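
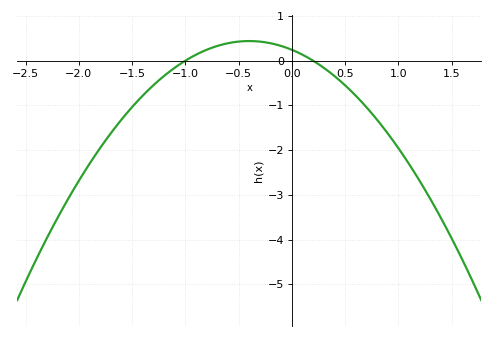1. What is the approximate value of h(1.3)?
-3.1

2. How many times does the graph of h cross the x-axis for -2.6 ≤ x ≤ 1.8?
2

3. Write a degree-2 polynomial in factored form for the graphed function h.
y = -1.22(x + 1)(x - 0.2)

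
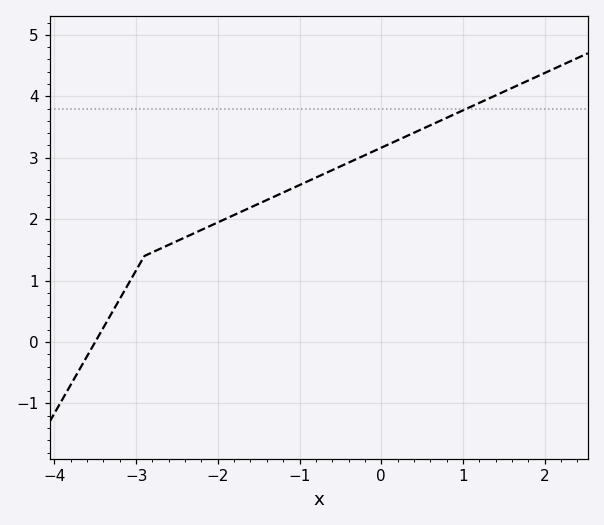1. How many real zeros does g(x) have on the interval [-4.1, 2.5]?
1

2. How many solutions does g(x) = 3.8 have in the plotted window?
1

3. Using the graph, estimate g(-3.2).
0.702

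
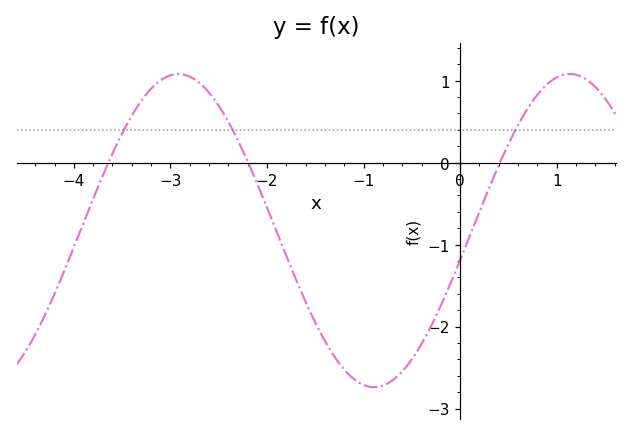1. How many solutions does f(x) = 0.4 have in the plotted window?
3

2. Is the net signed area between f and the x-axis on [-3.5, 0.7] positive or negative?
negative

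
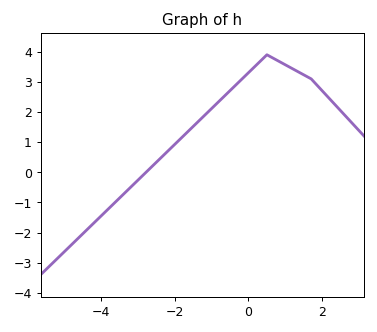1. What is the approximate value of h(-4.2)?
-1.7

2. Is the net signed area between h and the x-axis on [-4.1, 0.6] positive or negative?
positive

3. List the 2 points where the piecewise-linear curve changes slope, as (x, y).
(0.5, 3.9); (1.7, 3.1)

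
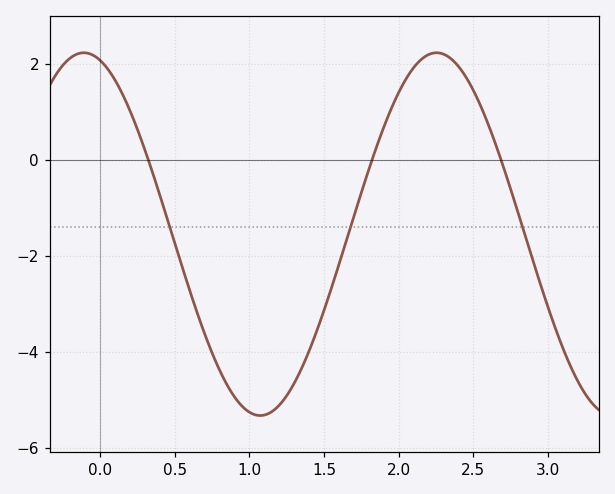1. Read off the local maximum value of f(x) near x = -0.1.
2.23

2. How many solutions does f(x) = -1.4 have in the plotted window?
3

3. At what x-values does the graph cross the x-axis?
0.323, 1.82, 2.68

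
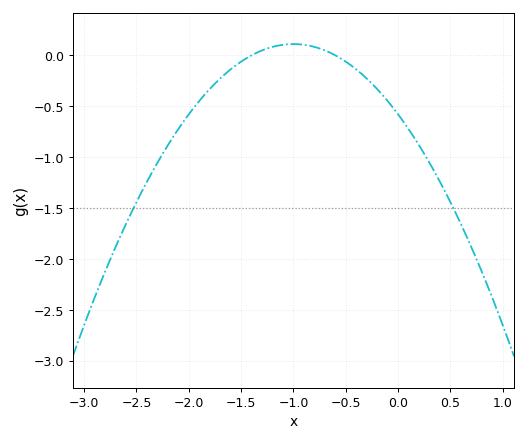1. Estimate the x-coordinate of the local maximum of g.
-1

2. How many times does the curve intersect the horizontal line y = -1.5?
2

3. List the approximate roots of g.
-1.4, -0.6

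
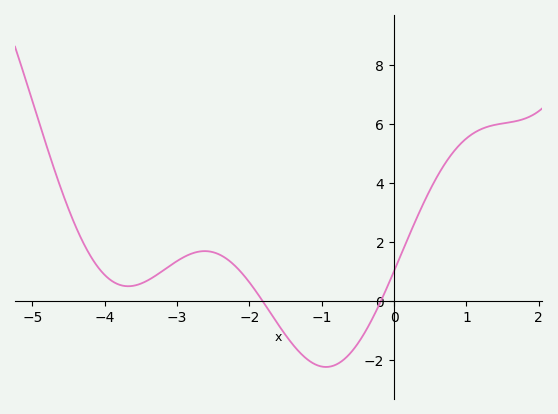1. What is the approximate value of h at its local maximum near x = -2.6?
1.7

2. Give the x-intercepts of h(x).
-1.82, -0.183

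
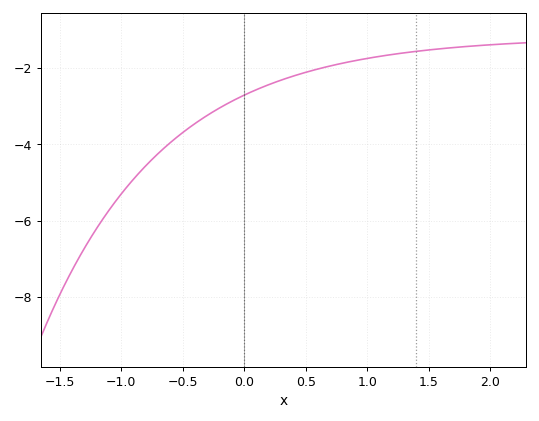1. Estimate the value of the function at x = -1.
-5.2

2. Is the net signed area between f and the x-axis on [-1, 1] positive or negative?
negative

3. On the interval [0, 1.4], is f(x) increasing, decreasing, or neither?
increasing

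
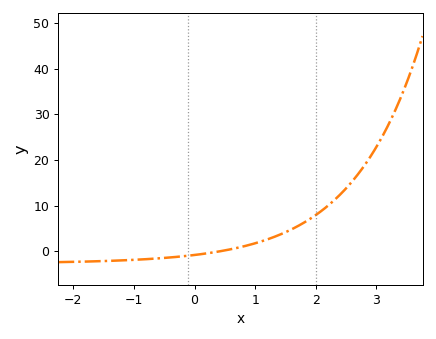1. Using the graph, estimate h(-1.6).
-2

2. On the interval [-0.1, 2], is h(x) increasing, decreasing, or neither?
increasing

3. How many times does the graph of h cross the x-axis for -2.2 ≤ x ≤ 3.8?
1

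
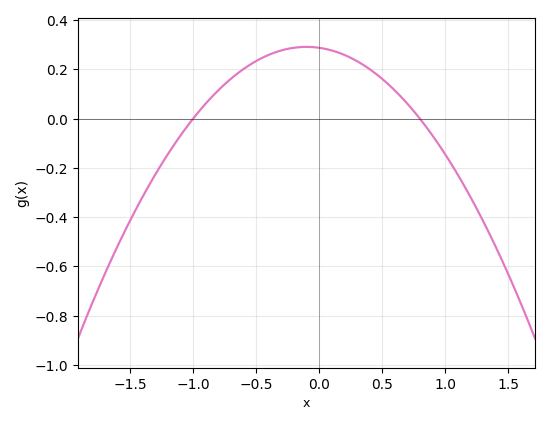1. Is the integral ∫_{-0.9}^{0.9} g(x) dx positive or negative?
positive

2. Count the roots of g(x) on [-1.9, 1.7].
2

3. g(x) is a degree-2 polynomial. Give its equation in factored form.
y = -0.36(x + 1)(x - 0.8)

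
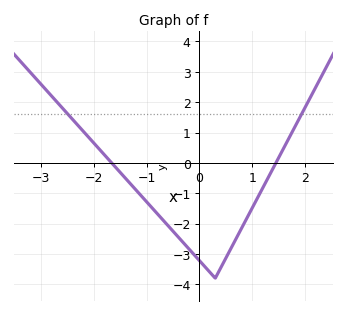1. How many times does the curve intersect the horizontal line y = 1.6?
2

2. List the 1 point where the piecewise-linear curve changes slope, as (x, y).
(0.3, -3.8)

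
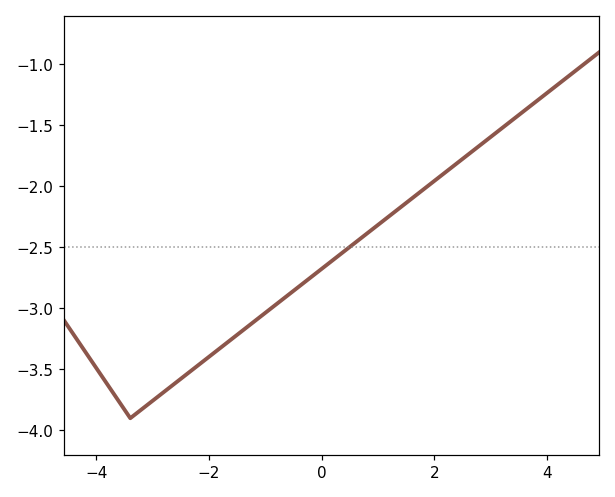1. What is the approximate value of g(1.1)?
-2.28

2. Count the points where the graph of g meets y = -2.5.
1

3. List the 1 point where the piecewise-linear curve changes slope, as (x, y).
(-3.4, -3.9)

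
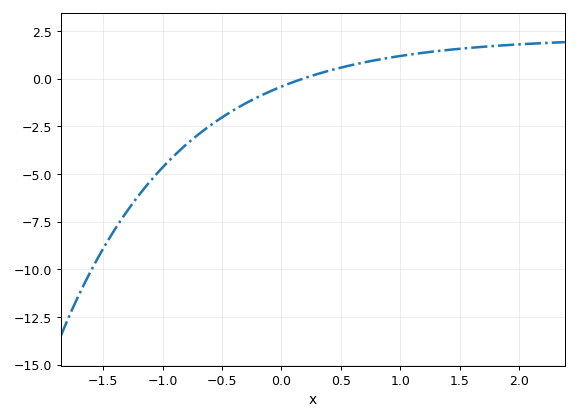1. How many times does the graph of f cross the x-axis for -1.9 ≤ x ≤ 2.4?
1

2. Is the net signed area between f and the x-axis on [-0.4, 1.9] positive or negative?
positive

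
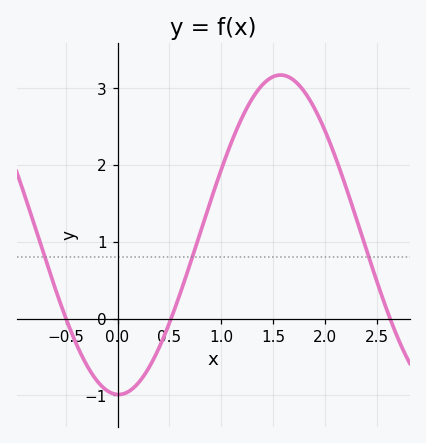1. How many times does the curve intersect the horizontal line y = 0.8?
3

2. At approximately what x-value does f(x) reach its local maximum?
1.6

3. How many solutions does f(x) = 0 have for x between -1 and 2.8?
3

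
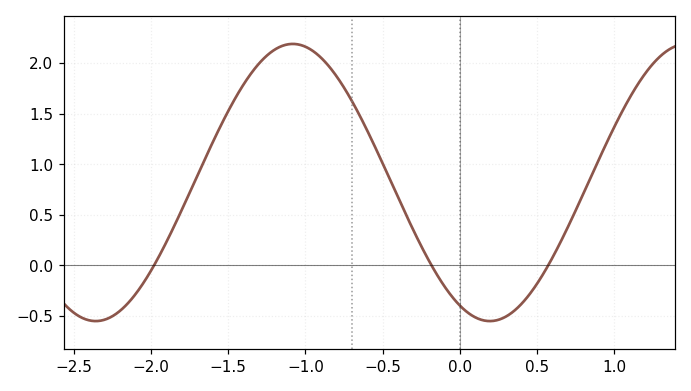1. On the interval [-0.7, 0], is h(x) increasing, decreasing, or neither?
decreasing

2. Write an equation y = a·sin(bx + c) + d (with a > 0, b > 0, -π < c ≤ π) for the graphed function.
y = 1.37sin(2.5x - 2.1) + 0.82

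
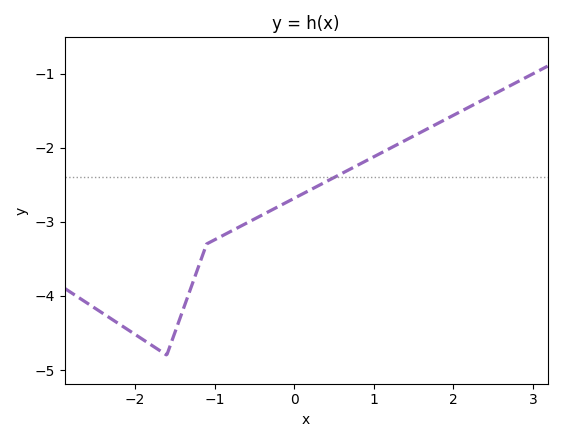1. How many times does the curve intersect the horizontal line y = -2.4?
1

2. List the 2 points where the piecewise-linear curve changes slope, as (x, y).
(-1.6, -4.8); (-1.1, -3.3)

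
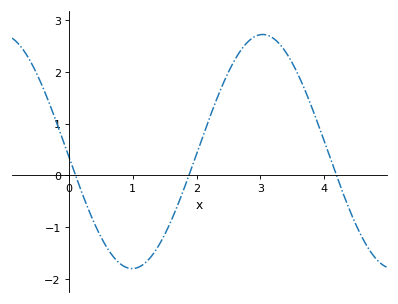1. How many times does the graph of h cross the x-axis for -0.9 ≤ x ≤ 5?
3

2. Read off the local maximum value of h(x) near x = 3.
2.7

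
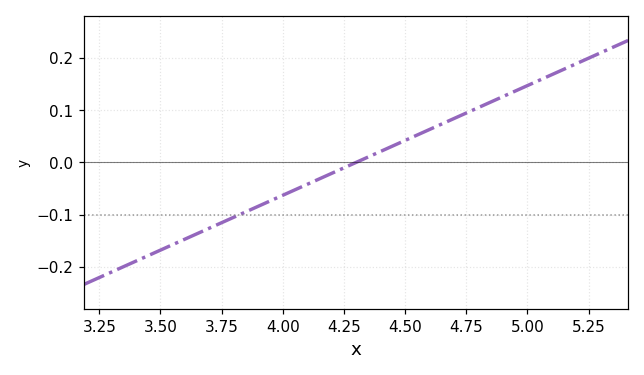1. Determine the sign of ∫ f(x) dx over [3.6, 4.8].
negative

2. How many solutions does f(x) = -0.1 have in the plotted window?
1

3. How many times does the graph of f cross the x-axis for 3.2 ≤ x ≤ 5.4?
1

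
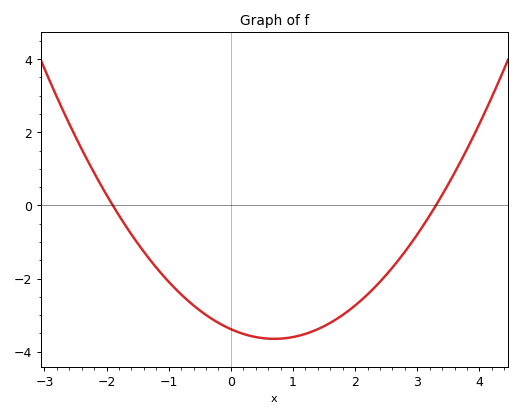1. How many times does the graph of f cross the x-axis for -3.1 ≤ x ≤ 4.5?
2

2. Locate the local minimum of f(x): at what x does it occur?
0.8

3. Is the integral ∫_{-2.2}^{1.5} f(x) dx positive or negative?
negative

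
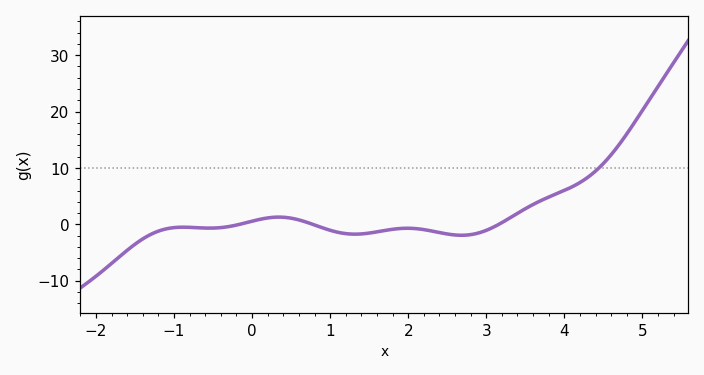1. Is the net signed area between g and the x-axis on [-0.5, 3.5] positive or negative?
negative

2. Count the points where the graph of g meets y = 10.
1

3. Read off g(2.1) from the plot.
-1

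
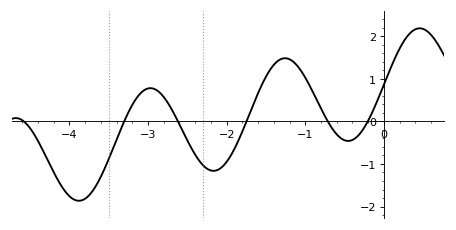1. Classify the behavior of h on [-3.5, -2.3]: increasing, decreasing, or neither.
neither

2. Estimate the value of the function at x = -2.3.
-1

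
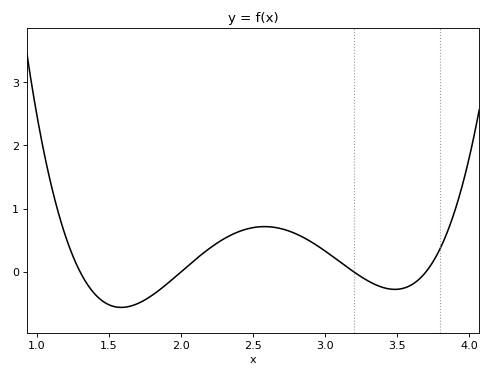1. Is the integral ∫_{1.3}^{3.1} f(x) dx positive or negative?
positive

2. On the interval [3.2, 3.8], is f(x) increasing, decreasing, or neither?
neither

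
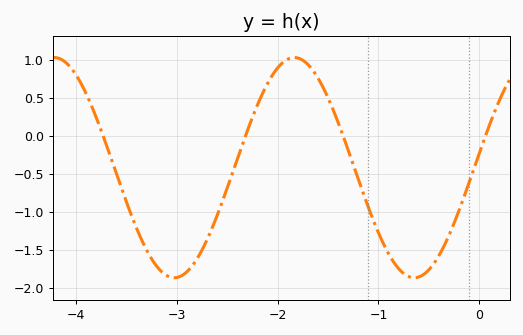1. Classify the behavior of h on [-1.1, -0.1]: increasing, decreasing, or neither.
neither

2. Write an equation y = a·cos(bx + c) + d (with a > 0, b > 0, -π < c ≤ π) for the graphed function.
y = 1.45cos(2.64x - 1.44) - 0.42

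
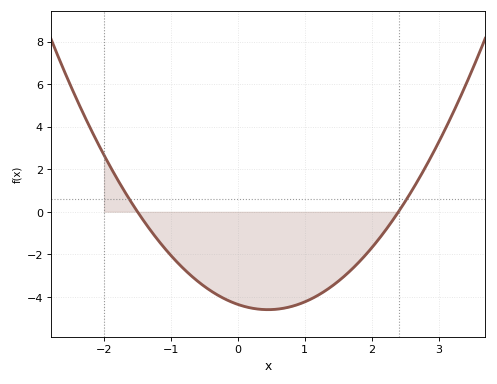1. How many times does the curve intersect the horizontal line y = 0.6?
2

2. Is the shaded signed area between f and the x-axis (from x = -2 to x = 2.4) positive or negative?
negative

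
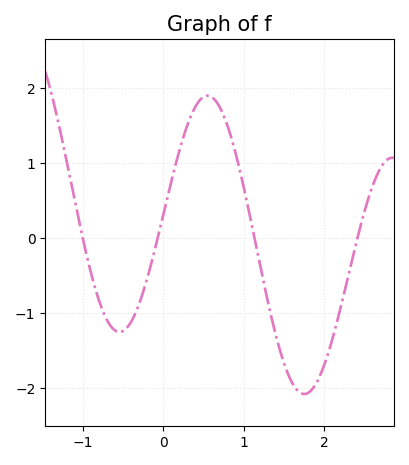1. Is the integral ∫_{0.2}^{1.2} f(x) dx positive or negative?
positive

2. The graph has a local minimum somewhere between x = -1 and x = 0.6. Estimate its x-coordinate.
-0.5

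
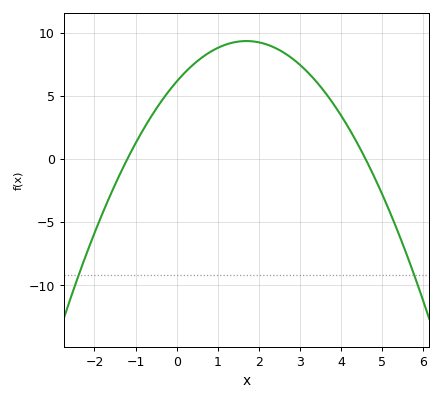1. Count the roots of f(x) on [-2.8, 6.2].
2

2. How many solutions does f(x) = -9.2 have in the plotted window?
2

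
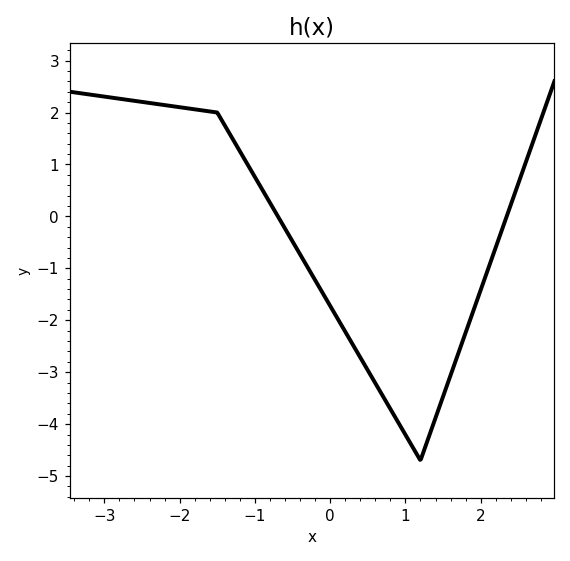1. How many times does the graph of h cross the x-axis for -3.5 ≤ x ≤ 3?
2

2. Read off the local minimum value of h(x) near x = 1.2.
-4.7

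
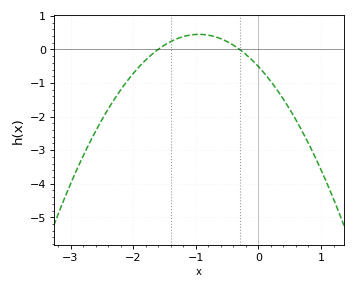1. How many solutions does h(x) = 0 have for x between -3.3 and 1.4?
2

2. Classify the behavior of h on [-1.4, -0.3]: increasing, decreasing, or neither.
neither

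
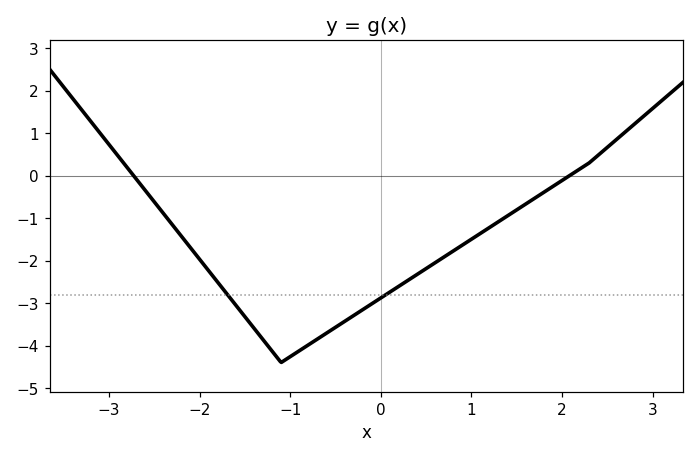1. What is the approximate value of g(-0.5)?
-3.6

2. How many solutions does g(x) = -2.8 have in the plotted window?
2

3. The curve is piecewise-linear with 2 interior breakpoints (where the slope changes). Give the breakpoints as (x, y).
(-1.1, -4.4); (2.3, 0.3)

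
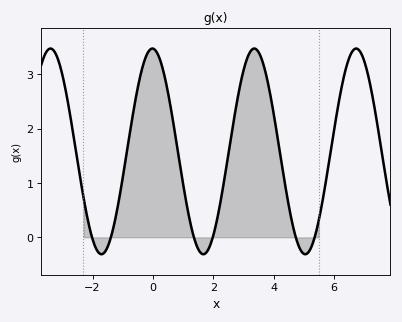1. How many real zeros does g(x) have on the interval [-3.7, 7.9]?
6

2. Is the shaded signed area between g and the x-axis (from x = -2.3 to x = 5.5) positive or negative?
positive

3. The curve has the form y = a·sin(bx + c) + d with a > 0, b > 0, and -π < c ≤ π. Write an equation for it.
y = 1.89sin(1.9x + 1.6) + 1.58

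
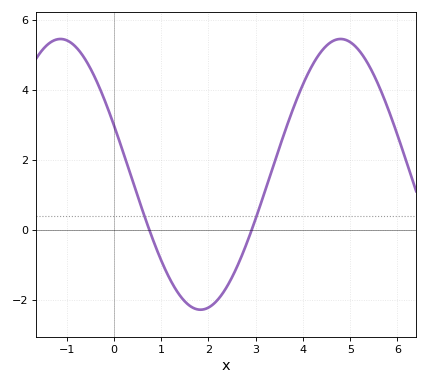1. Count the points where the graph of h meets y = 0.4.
2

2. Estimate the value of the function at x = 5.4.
4.69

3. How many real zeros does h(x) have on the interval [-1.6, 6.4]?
2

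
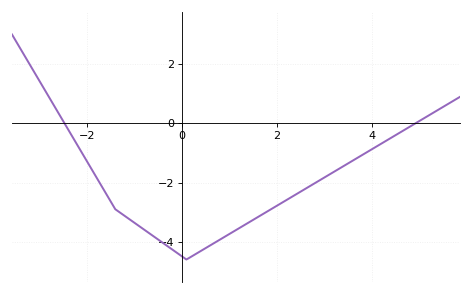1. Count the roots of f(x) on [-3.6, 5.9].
2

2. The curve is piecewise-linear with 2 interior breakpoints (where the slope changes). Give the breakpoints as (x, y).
(-1.4, -2.9); (0.1, -4.6)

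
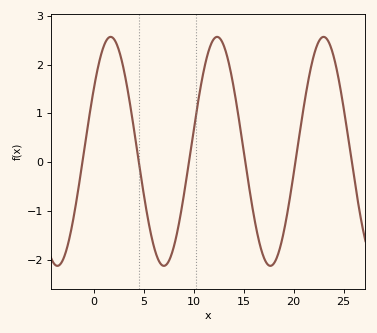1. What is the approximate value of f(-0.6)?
0.725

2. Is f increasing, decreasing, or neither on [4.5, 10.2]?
neither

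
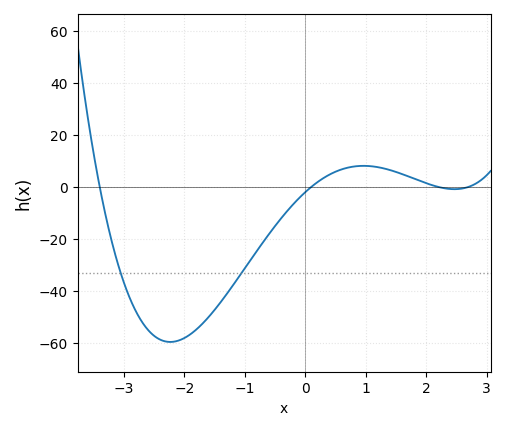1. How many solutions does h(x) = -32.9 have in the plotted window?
2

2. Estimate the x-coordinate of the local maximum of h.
1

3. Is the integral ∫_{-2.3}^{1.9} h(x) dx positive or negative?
negative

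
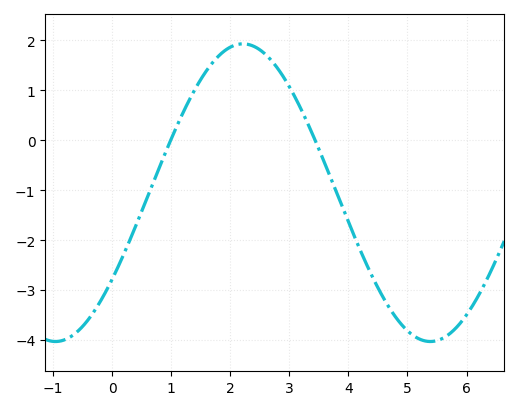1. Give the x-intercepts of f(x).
1, 3.4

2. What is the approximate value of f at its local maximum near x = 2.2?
1.9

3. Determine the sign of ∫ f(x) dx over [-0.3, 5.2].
negative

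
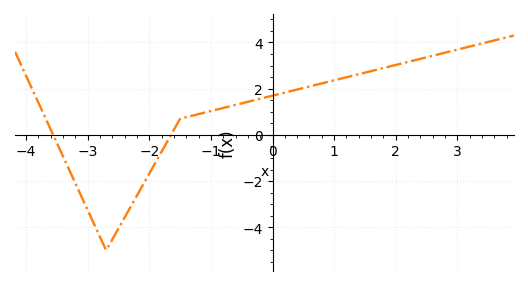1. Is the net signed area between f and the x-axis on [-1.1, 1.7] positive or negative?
positive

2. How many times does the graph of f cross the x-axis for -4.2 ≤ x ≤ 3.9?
2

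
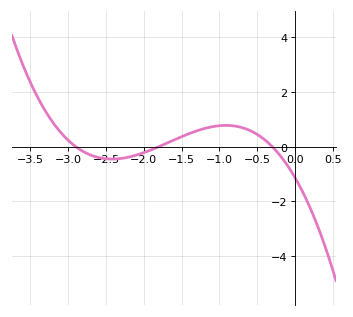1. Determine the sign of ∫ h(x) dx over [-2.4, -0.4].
positive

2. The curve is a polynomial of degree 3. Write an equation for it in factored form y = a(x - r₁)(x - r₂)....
y = -0.72(x + 2.9)(x + 1.8)(x + 0.3)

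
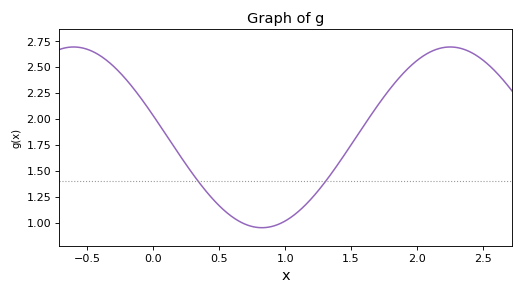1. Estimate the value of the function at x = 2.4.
2.64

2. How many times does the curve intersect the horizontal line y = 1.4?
2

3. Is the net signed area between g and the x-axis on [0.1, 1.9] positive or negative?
positive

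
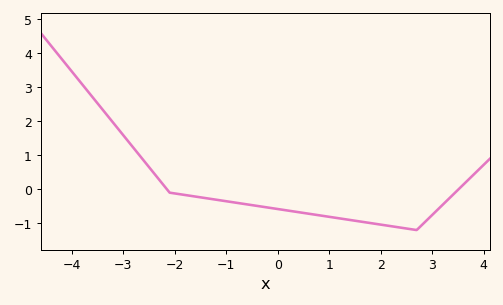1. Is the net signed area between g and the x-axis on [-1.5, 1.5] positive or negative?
negative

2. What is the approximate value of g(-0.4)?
-0.5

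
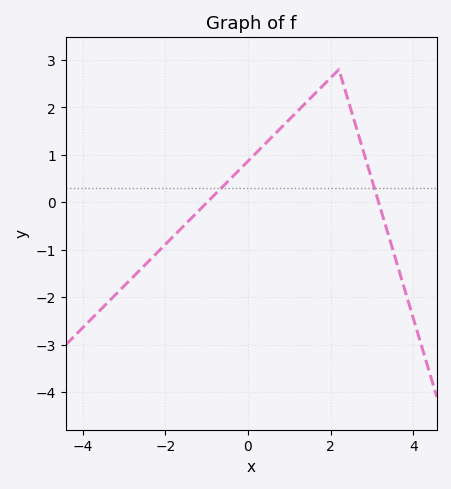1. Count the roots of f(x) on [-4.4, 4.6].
2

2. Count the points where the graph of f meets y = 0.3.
2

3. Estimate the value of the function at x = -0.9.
0.079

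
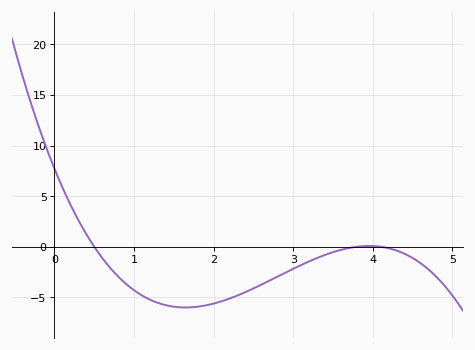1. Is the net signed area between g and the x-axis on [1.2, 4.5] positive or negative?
negative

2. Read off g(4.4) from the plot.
-0.5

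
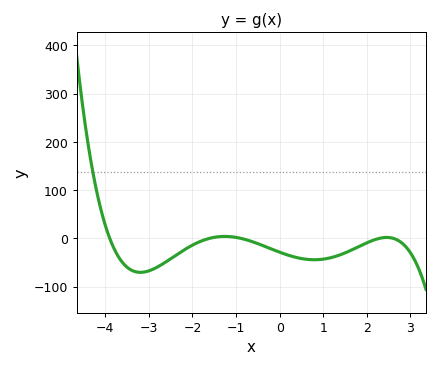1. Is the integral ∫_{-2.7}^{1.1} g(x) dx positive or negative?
negative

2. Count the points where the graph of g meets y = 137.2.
1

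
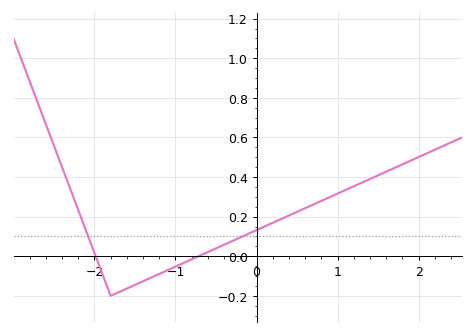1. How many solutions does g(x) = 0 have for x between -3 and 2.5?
2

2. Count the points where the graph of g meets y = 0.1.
2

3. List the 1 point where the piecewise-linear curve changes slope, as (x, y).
(-1.8, -0.2)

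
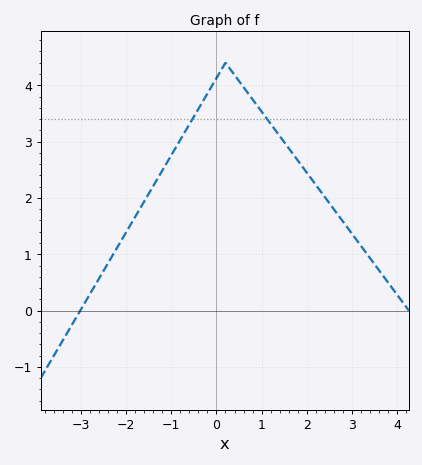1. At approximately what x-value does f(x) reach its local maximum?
0.2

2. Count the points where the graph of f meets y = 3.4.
2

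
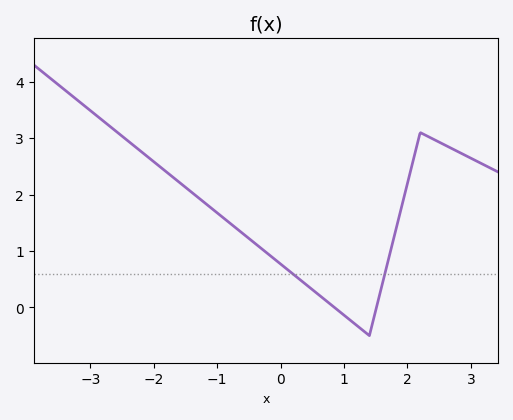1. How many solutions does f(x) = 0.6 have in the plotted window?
2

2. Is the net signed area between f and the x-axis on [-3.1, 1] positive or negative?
positive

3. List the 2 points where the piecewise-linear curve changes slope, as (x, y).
(1.4, -0.5); (2.2, 3.1)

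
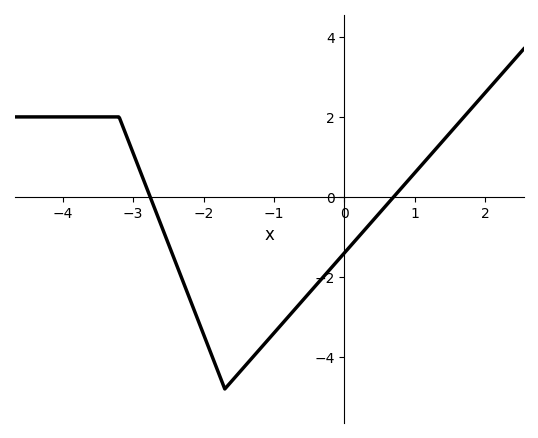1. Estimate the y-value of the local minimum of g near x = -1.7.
-4.8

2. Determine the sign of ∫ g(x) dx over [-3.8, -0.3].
negative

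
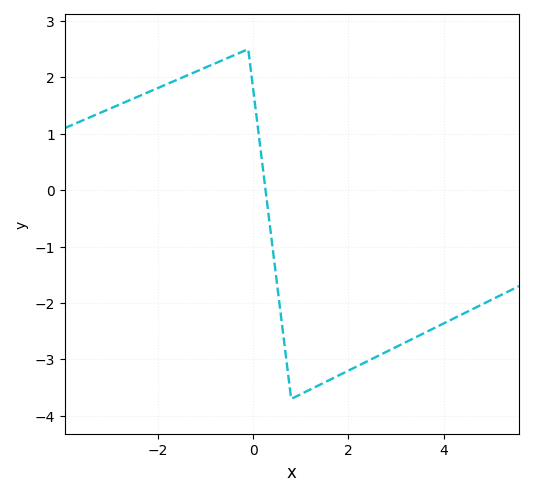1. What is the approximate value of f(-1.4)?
2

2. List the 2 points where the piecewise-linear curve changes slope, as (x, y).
(-0.1, 2.5); (0.8, -3.7)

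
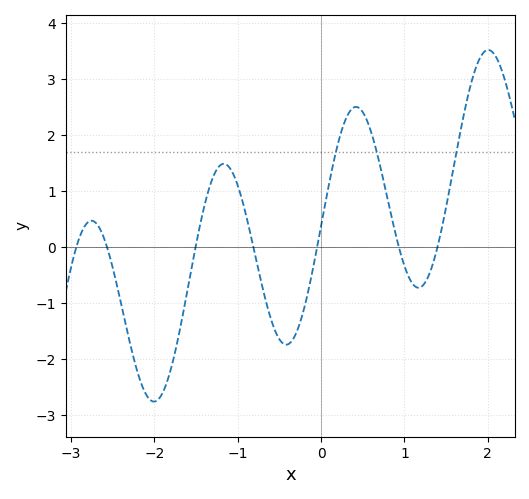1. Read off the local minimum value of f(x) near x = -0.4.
-1.7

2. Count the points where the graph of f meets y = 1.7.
3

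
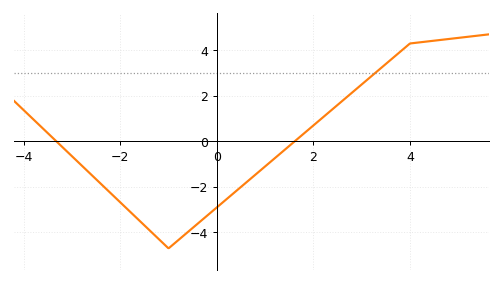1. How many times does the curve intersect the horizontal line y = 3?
1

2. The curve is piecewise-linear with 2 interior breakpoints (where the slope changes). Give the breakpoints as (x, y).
(-1, -4.7); (4, 4.3)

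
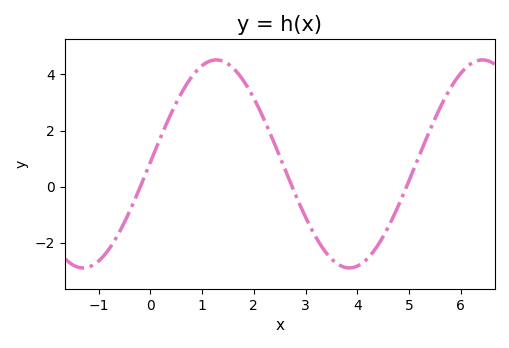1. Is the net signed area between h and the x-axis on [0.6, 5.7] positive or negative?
positive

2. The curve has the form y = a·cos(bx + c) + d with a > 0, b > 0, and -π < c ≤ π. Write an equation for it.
y = 3.71cos(1.22x - 1.55) + 0.81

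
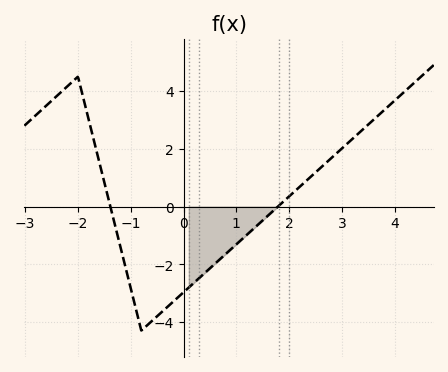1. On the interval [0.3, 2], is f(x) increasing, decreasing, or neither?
increasing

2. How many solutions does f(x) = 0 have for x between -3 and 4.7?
2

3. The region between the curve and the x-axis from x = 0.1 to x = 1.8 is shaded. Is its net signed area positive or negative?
negative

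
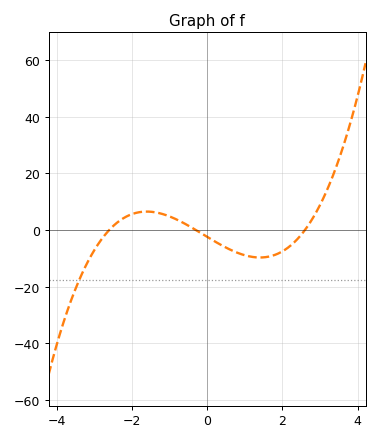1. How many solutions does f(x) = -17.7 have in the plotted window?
1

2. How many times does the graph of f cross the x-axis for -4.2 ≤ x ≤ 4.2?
3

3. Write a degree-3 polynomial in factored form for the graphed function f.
y = 1.19(x + 2.6)(x + 0.3)(x - 2.6)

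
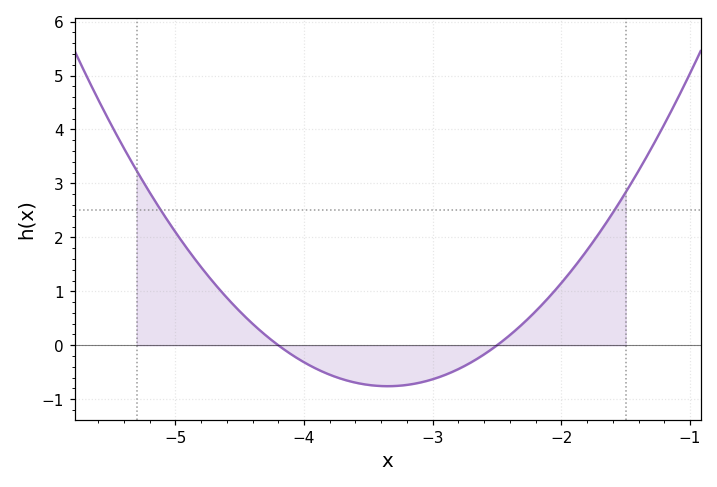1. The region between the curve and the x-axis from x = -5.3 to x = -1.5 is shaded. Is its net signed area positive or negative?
positive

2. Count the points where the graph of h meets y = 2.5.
2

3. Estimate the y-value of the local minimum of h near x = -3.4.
-0.759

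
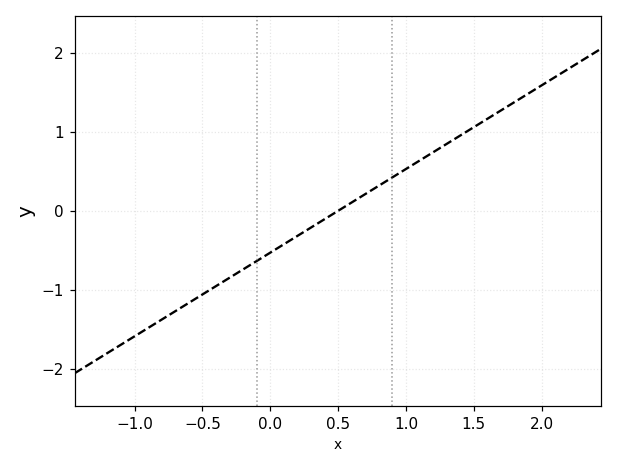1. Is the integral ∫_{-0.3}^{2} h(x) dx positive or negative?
positive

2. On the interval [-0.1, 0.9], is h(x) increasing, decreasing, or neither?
increasing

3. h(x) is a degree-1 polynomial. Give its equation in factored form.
y = 1.06(x - 0.5)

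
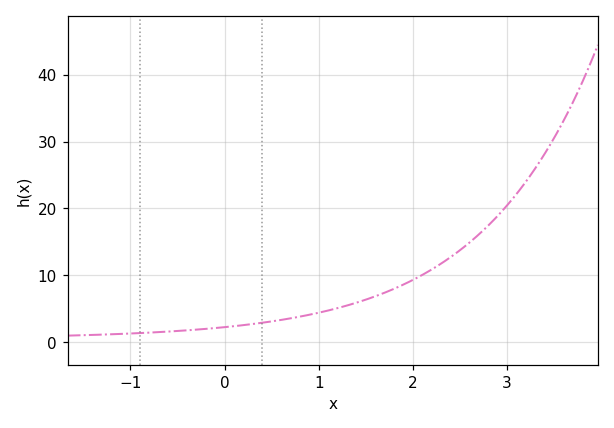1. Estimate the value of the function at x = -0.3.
2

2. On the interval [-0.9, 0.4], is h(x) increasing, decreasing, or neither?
increasing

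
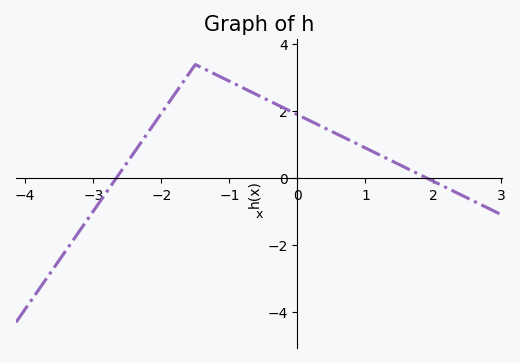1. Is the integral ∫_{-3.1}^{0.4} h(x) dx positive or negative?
positive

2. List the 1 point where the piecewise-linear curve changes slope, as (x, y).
(-1.5, 3.4)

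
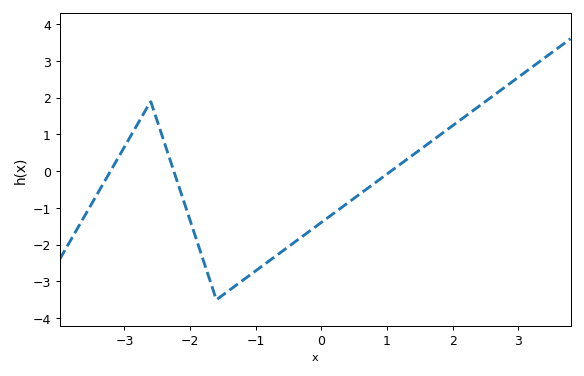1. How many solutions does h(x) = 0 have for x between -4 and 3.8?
3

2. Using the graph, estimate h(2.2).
1.5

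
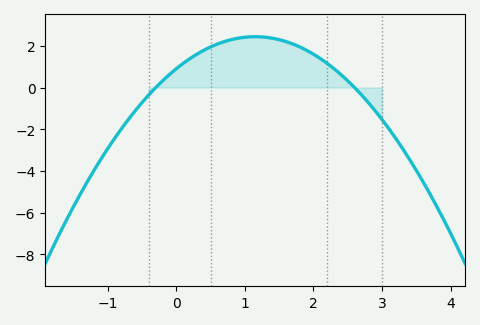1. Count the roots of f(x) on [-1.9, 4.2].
2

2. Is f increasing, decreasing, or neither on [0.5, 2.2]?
neither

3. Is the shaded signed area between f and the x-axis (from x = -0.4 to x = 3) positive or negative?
positive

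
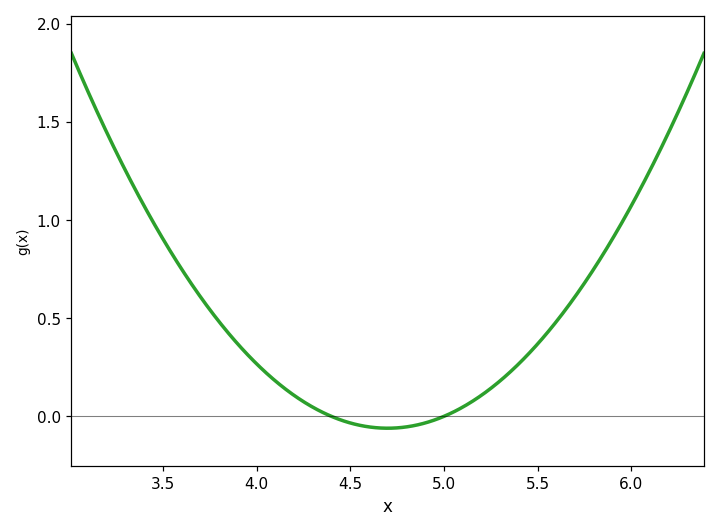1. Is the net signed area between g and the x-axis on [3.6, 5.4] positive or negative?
positive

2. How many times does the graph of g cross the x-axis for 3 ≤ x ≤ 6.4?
2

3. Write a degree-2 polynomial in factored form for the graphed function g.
y = 0.67(x - 4.4)(x - 5)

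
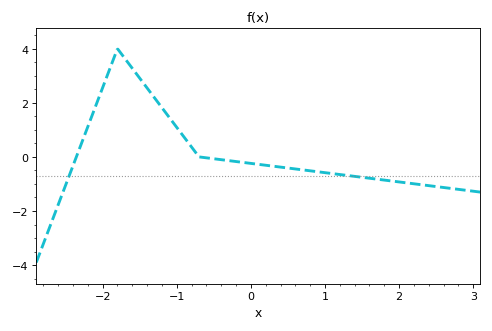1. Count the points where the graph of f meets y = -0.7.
2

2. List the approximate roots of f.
-2.35, -0.7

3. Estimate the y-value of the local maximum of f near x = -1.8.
4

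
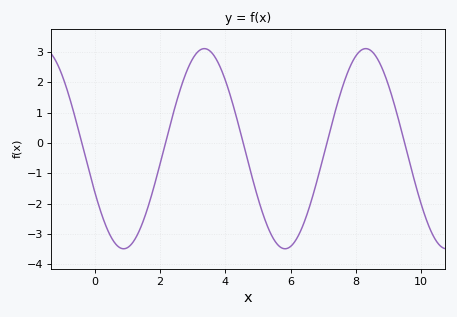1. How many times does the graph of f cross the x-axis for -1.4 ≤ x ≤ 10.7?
5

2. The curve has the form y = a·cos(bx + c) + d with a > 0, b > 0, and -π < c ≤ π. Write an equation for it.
y = 3.3cos(1.27x + 2.02) - 0.19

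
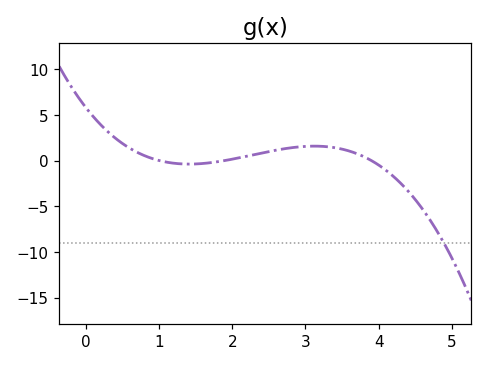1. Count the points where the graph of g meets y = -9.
1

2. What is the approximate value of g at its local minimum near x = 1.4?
-0.5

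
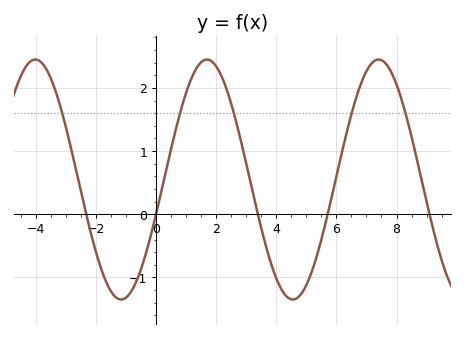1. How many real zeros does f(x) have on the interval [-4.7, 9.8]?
5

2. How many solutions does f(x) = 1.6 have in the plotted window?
5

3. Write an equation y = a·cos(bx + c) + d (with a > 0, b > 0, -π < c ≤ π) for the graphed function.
y = 1.9cos(1.1x - 1.86) + 0.55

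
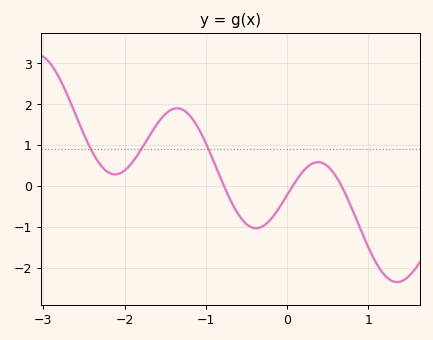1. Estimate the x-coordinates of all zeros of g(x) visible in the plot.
-0.777, 0.07, 0.67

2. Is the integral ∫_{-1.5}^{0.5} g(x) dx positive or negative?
positive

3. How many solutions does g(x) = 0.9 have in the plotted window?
3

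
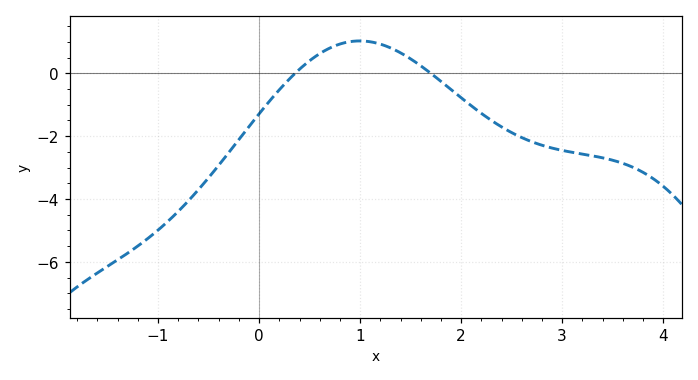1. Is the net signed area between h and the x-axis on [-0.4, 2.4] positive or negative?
negative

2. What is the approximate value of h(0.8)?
0.929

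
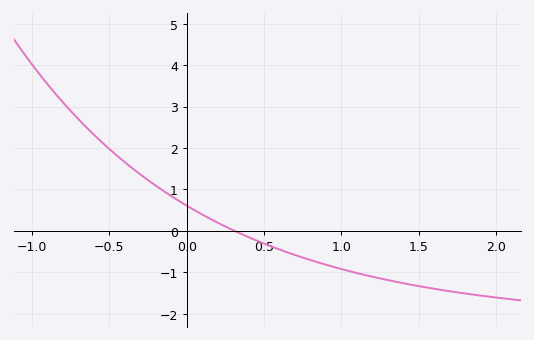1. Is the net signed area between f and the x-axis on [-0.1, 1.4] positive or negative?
negative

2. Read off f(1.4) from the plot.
-1.26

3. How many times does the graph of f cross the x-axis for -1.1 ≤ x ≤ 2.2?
1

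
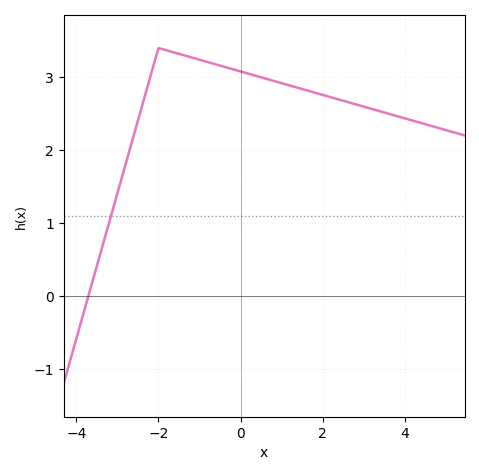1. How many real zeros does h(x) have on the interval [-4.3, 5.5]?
1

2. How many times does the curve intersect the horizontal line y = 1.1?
1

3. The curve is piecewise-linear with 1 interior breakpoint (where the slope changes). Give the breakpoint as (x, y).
(-2, 3.4)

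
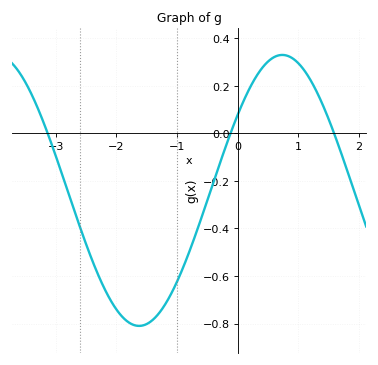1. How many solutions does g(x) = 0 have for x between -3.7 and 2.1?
3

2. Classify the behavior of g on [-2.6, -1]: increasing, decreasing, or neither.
neither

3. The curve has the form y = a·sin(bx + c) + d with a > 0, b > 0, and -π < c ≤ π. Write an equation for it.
y = 0.57sin(1.3x + 0.59) - 0.24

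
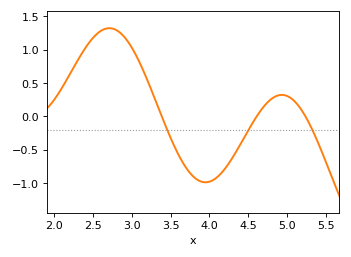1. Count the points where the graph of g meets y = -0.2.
3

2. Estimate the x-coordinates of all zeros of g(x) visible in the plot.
3.4, 4.6, 5.2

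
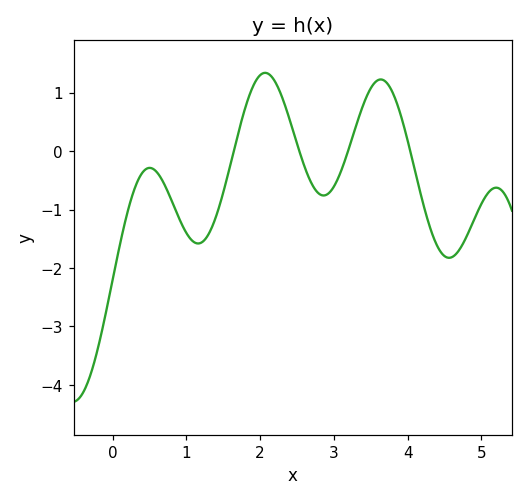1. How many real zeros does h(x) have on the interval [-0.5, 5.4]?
4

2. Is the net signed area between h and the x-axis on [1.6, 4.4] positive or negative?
positive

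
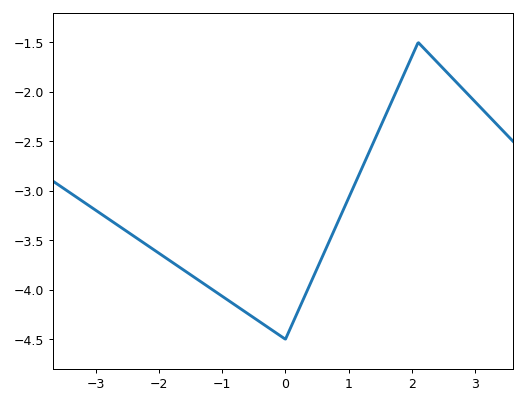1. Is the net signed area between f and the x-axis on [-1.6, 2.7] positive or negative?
negative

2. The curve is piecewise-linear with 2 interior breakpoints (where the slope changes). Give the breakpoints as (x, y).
(0, -4.5); (2.1, -1.5)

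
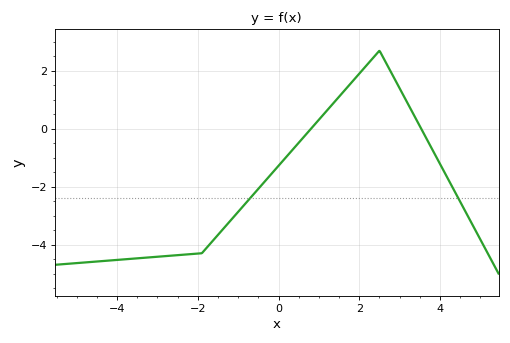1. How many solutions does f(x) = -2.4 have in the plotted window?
2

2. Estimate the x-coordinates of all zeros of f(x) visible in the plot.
0.8, 3.6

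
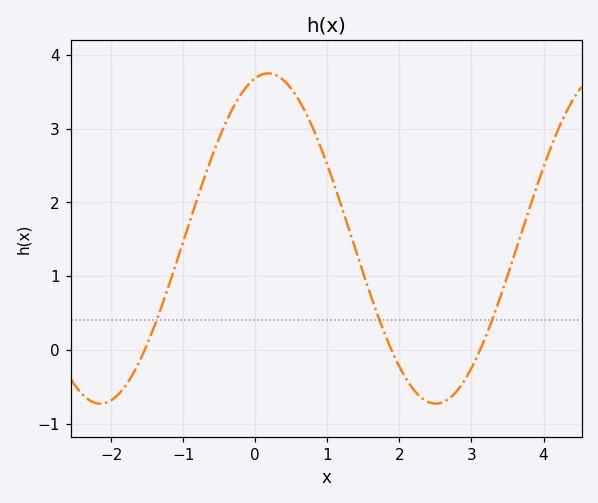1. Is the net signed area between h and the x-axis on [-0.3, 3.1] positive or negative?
positive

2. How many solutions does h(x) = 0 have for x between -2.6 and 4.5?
3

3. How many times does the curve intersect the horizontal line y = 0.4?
3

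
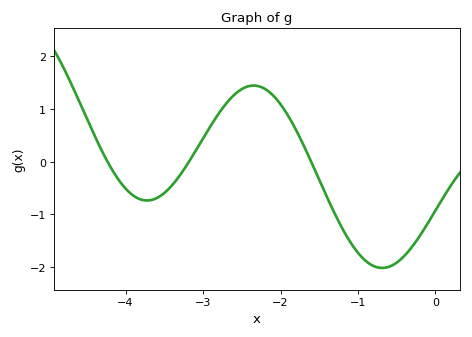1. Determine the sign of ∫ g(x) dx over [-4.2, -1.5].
positive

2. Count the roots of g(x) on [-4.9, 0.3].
3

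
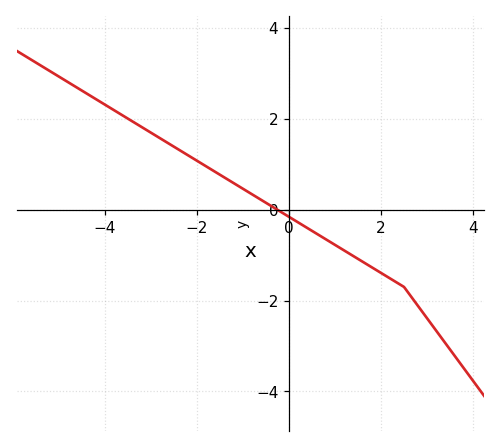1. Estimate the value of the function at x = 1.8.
-1.2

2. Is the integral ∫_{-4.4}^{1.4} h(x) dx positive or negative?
positive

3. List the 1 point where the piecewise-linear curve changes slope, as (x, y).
(2.5, -1.7)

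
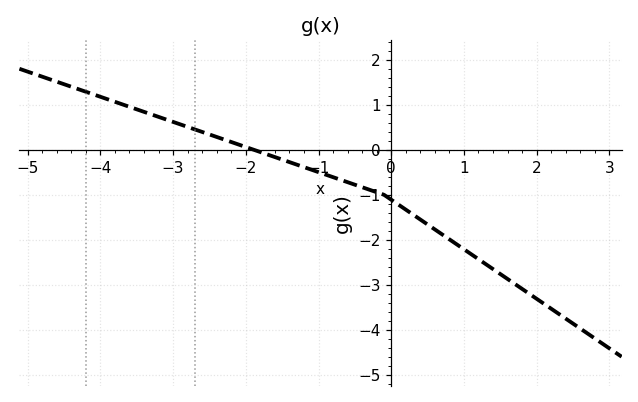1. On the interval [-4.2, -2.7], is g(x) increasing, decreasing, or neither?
decreasing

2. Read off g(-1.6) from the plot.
-0.162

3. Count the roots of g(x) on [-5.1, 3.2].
1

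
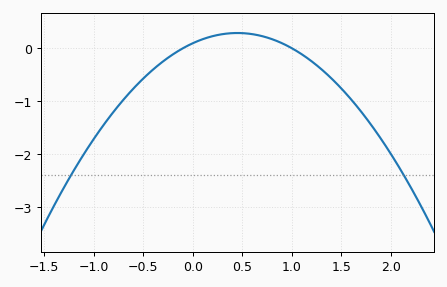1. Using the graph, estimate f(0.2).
0.228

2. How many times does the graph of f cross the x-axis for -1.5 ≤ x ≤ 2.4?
2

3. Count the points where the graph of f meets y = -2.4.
2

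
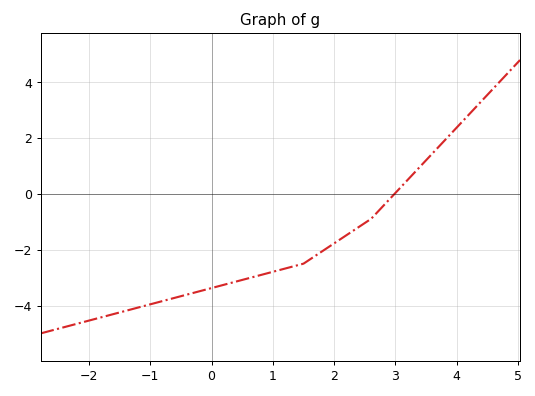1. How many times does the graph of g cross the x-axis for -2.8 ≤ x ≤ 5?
1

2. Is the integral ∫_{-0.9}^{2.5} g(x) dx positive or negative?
negative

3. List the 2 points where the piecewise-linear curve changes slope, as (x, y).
(1.5, -2.5); (2.6, -0.9)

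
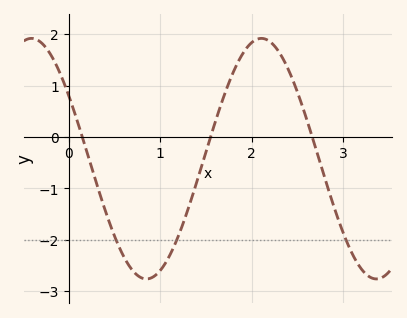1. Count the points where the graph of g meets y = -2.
3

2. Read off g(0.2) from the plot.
-0.3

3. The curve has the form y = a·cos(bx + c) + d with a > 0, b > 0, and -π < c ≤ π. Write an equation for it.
y = 2.34cos(2.5x + 1) - 0.42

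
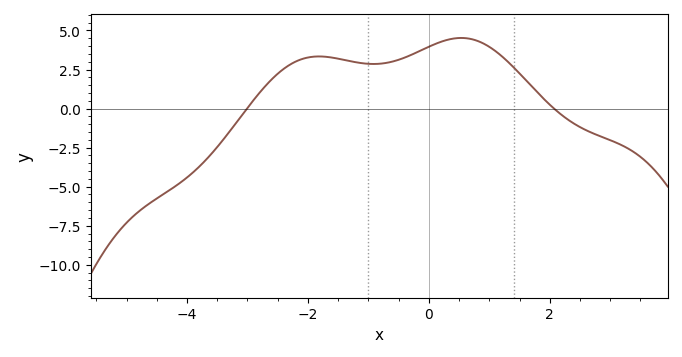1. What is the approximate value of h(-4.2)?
-5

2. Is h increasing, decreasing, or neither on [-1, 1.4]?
neither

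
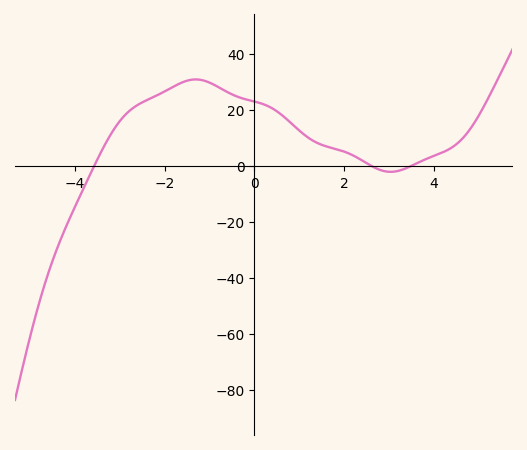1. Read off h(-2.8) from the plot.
20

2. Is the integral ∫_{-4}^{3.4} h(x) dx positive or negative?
positive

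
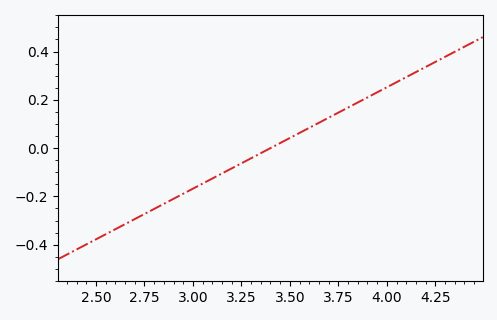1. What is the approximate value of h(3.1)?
-0.126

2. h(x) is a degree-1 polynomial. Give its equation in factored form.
y = 0.42(x - 3.4)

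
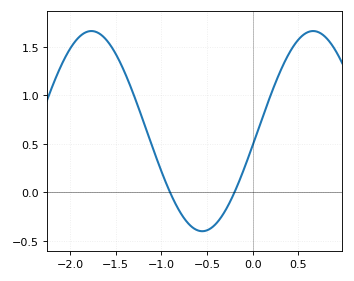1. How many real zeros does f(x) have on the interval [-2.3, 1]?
2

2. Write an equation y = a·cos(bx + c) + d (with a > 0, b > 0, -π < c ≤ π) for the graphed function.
y = 1.03cos(2.59x - 1.71) + 0.63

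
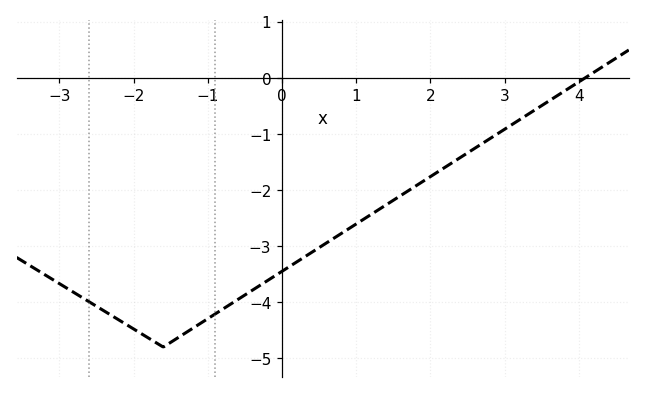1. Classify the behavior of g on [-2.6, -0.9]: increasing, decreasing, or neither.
neither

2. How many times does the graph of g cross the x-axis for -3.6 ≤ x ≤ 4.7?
1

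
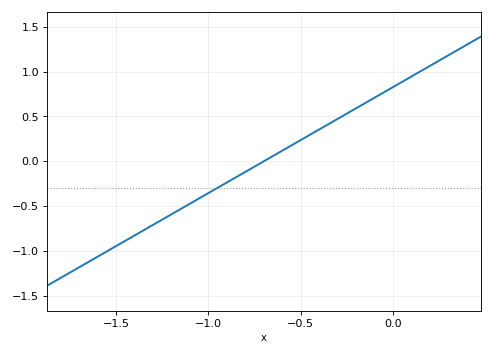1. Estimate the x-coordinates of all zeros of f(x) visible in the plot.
-0.7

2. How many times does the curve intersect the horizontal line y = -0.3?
1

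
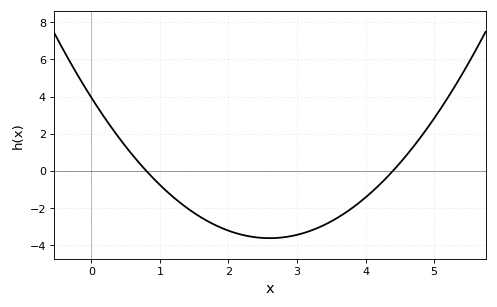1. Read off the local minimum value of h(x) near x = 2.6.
-3.6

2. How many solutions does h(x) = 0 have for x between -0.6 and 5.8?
2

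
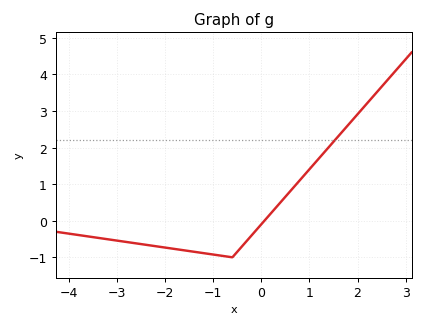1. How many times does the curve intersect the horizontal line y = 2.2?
1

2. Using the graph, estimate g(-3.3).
-0.486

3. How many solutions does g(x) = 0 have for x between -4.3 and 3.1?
1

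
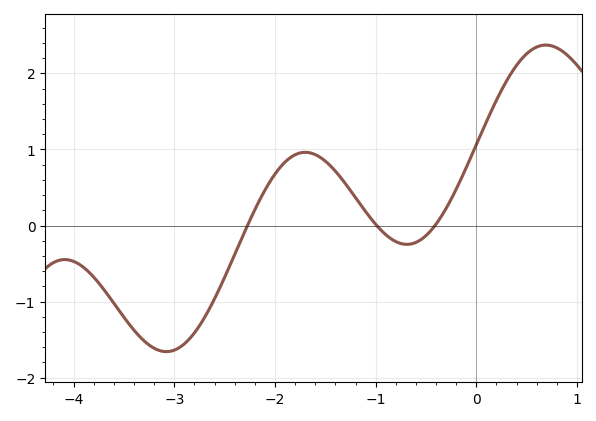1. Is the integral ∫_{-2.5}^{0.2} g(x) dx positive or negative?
positive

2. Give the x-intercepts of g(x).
-2.3, -1, -0.4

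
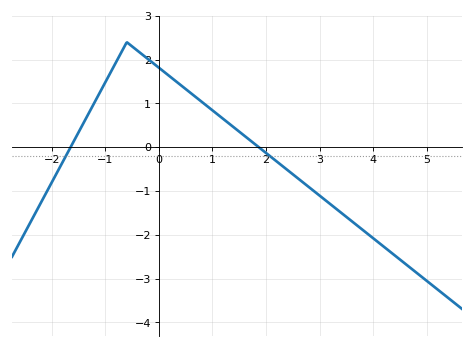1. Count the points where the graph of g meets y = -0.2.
2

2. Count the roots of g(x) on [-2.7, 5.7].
2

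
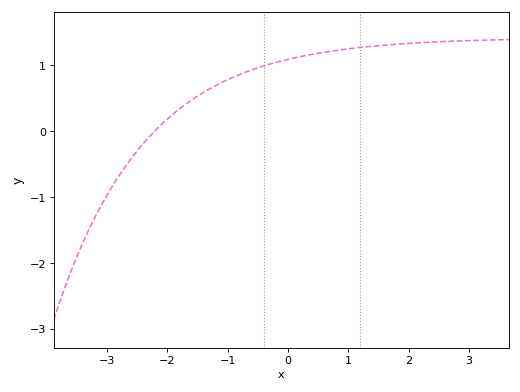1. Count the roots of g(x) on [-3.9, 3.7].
1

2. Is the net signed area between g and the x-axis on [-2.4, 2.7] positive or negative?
positive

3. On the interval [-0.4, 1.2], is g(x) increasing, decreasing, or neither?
increasing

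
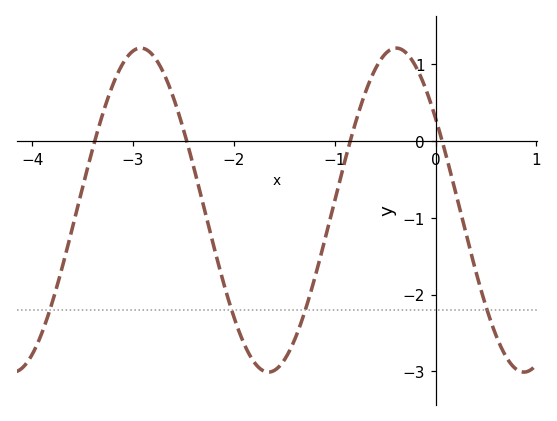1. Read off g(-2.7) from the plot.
0.9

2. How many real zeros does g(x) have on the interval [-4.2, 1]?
4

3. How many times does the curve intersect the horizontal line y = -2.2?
4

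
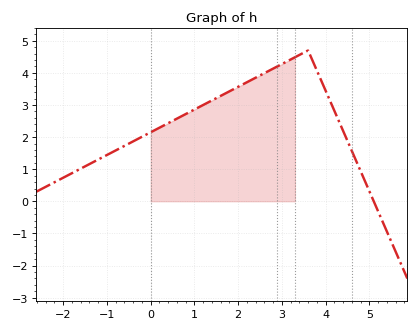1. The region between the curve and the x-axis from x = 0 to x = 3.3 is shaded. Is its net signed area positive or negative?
positive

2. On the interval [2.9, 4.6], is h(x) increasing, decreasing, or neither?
neither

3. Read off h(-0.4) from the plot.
1.9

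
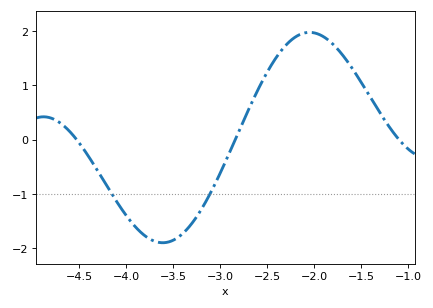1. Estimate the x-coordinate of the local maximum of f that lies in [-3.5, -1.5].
-2.05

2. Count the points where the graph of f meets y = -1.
2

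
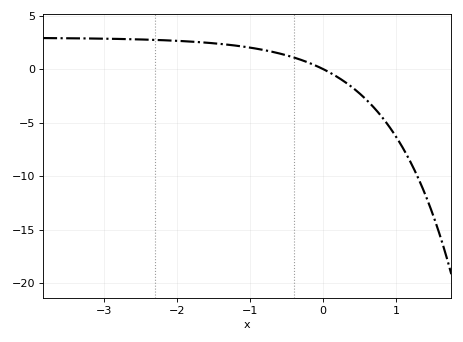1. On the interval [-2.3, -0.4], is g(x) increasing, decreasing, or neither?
decreasing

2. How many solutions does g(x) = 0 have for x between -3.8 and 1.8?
1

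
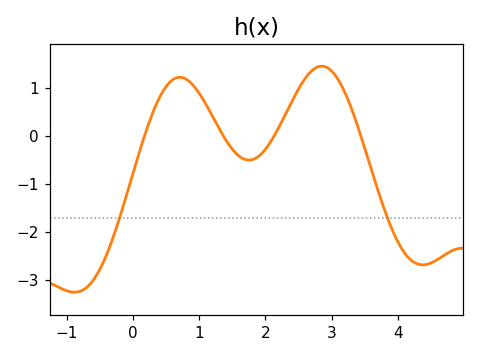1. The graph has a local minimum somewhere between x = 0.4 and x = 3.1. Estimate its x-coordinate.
1.75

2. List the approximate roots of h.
0.172, 1.36, 2.13, 3.44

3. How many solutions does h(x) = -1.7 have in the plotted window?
2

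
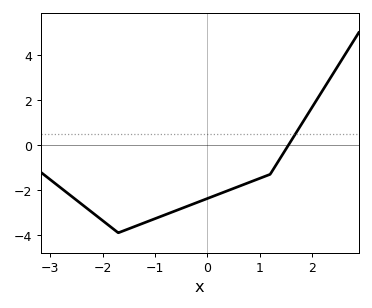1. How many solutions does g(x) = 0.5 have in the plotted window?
1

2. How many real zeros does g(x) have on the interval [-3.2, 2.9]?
1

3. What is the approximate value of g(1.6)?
0.19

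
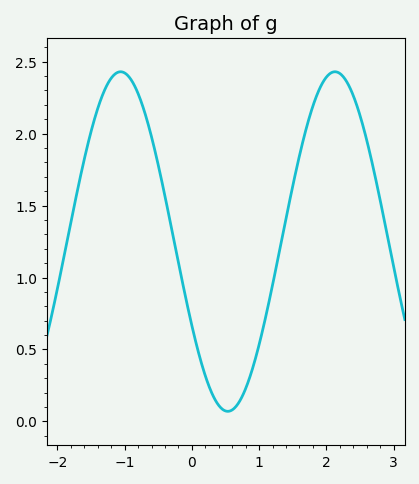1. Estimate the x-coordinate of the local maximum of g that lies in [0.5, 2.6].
2.13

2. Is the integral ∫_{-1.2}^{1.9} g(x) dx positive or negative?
positive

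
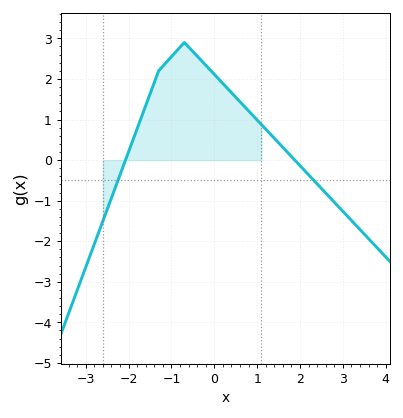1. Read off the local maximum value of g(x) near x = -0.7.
2.9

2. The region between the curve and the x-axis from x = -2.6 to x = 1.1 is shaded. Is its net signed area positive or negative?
positive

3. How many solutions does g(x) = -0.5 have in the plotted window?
2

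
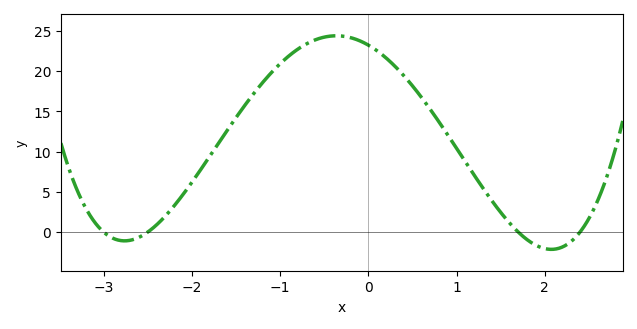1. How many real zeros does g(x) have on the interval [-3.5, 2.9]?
4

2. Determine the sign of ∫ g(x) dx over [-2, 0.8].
positive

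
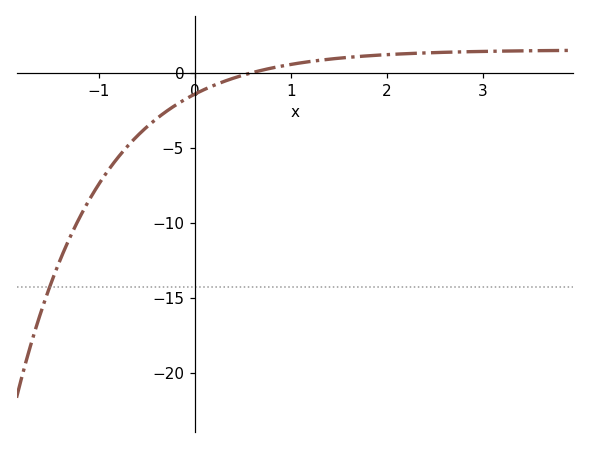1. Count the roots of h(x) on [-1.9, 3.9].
1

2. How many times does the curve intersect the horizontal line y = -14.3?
1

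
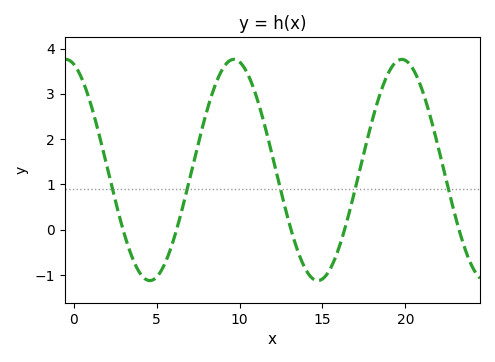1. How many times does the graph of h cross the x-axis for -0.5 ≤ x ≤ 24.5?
5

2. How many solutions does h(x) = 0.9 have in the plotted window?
5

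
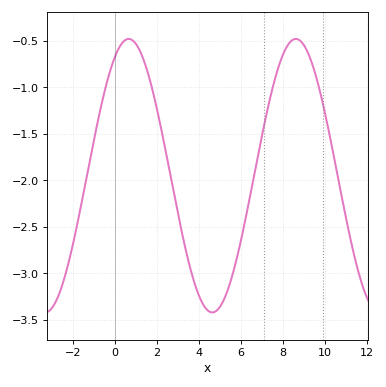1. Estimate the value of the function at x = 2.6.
-1.9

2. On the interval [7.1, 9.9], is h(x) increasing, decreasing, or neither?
neither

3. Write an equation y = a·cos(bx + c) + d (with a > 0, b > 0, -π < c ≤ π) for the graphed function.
y = 1.47cos(0.79x - 0.51) - 1.95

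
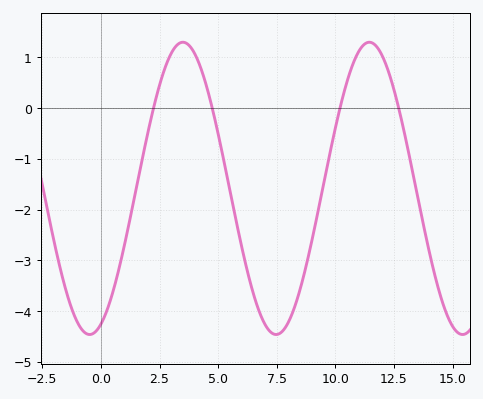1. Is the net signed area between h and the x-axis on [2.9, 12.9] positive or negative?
negative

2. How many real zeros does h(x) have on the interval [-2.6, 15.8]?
4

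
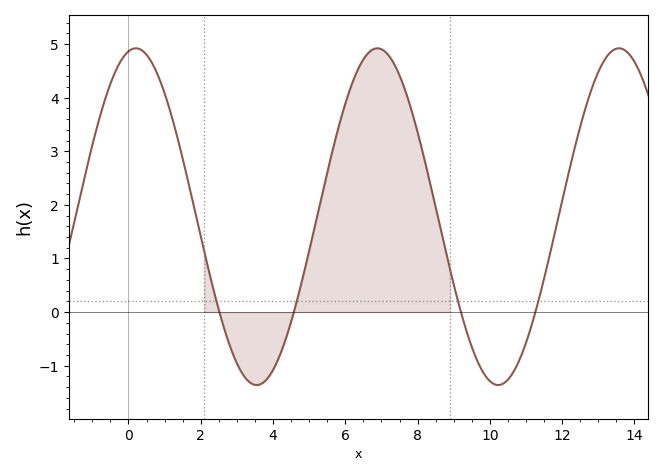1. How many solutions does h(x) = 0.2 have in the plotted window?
4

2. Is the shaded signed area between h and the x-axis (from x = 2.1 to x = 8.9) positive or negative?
positive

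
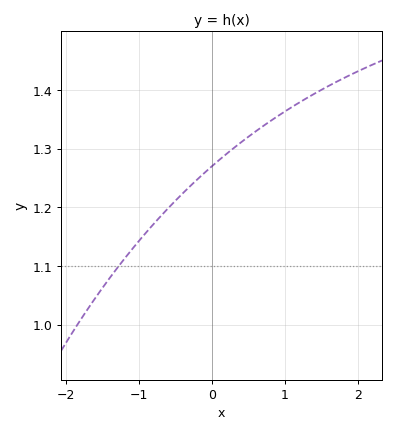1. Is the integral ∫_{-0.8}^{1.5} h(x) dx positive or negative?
positive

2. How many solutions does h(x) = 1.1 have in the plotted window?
1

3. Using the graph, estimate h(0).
1.27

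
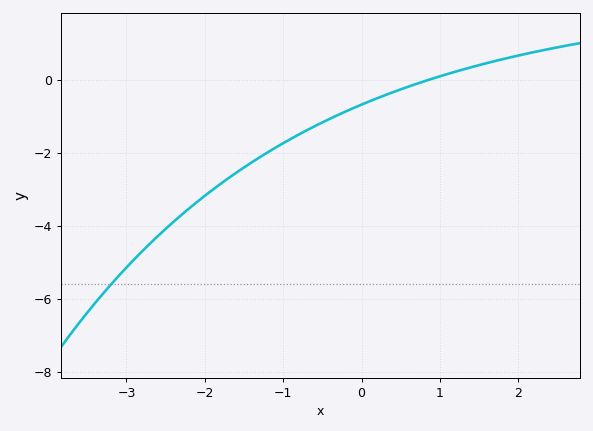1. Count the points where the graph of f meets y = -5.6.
1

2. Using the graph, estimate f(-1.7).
-2.6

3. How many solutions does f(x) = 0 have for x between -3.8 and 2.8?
1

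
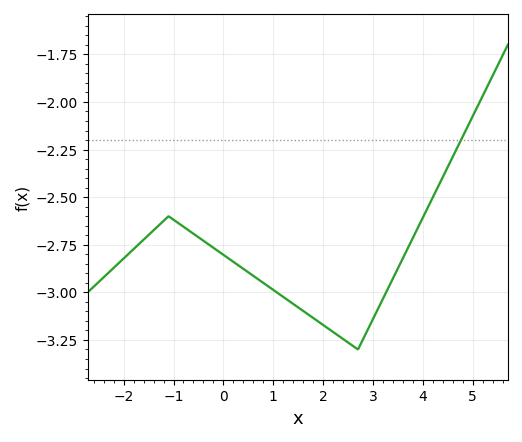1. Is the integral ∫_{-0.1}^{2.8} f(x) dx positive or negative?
negative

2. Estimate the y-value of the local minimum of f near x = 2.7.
-3.3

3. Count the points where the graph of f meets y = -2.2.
1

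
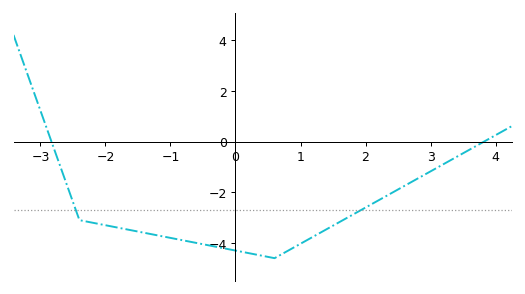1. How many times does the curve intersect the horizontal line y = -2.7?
2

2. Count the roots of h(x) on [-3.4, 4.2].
2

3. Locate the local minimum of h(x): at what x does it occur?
0.6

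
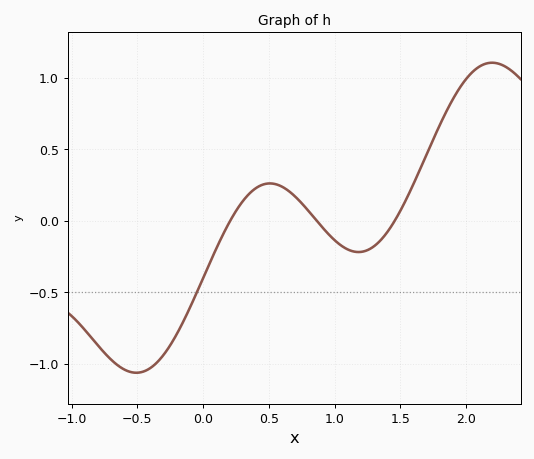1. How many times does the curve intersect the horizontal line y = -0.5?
1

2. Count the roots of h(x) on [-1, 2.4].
3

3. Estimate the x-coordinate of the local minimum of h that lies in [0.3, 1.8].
1.2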